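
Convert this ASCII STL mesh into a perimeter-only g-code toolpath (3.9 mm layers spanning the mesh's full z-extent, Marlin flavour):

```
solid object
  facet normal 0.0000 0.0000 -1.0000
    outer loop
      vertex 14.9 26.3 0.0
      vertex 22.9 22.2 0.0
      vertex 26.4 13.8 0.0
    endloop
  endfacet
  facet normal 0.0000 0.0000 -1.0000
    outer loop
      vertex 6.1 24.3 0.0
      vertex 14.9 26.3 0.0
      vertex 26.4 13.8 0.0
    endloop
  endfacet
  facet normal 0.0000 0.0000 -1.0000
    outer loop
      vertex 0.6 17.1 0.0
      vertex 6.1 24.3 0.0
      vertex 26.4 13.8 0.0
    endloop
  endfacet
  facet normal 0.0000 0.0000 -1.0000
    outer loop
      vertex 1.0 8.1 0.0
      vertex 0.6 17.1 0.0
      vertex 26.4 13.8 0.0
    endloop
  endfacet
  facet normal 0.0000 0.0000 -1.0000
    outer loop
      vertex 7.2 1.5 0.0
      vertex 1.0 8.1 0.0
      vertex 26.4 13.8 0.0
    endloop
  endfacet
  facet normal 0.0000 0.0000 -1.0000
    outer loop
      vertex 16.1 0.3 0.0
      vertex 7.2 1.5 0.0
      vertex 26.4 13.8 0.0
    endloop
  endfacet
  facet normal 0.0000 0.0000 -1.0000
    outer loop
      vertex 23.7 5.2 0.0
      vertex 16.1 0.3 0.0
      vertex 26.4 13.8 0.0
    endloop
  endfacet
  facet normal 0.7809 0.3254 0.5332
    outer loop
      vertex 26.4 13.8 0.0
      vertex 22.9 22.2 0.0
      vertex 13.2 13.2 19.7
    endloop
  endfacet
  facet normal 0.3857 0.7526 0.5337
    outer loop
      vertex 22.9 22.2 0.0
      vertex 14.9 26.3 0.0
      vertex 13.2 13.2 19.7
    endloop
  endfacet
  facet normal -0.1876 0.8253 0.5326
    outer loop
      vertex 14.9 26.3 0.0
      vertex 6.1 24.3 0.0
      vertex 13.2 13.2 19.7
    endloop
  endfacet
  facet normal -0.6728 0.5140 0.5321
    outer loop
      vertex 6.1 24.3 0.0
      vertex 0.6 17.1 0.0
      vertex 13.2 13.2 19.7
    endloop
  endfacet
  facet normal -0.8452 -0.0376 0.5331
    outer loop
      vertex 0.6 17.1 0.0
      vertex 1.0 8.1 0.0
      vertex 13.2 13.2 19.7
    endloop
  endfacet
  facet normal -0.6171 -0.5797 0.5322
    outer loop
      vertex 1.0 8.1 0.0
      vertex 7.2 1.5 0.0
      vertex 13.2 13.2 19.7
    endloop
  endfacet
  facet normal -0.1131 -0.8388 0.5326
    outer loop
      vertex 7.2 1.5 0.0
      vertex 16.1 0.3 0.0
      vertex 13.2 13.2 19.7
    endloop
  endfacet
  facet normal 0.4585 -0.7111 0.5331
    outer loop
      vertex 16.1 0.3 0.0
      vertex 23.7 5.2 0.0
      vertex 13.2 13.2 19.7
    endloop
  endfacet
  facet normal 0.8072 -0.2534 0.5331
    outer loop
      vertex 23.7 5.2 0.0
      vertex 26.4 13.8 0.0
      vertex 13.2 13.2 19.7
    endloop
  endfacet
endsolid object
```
; perimeter-only toolpath
G21 ; units = mm
G90 ; absolute positioning
G28 ; home
; layer 1
G0 Z3.9
G0 X23.8 Y13.7
G1 X21.0 Y20.4
G1 X14.6 Y23.7
G1 X7.5 Y22.1
G1 X3.1 Y16.3
G1 X3.4 Y9.1
G1 X8.4 Y3.8
G1 X15.5 Y2.9
G1 X21.6 Y6.8
G1 X23.8 Y13.7
; layer 2
G0 Z7.9
G0 X21.1 Y13.6
G1 X19.0 Y18.6
G1 X14.2 Y21.1
G1 X8.9 Y19.9
G1 X5.6 Y15.5
G1 X5.9 Y10.1
G1 X9.6 Y6.2
G1 X14.9 Y5.5
G1 X19.5 Y8.4
G1 X21.1 Y13.6
; layer 3
G0 Z11.8
G0 X18.5 Y13.4
G1 X17.1 Y16.8
G1 X13.9 Y18.4
G1 X10.4 Y17.6
G1 X8.2 Y14.8
G1 X8.3 Y11.2
G1 X10.8 Y8.5
G1 X14.4 Y8.0
G1 X17.4 Y10.0
G1 X18.5 Y13.4
; layer 4
G0 Z15.8
G0 X15.8 Y13.3
G1 X15.1 Y15.0
G1 X13.5 Y15.8
G1 X11.8 Y15.4
G1 X10.7 Y14.0
G1 X10.8 Y12.2
G1 X12.0 Y10.9
G1 X13.8 Y10.6
G1 X15.3 Y11.6
G1 X15.8 Y13.3
M2 ; end

The solid is a regular 9-sided pyramid, base circumscribed radius ≈ 13.2 mm, apex at z ≈ 19.7 mm. Slicing at Δz = 3.9 mm — 5 equal slices spanning the solid's height, so layer i sits at z = i·h/5 — gives 4 non-empty perimeters. Each is a 9-segment closed polygon; G0 lifts to the layer z and rapids to the start vertex, then G1 traces the edges. The cross-section shrinks linearly with z (the slice at the apex is degenerate and omitted).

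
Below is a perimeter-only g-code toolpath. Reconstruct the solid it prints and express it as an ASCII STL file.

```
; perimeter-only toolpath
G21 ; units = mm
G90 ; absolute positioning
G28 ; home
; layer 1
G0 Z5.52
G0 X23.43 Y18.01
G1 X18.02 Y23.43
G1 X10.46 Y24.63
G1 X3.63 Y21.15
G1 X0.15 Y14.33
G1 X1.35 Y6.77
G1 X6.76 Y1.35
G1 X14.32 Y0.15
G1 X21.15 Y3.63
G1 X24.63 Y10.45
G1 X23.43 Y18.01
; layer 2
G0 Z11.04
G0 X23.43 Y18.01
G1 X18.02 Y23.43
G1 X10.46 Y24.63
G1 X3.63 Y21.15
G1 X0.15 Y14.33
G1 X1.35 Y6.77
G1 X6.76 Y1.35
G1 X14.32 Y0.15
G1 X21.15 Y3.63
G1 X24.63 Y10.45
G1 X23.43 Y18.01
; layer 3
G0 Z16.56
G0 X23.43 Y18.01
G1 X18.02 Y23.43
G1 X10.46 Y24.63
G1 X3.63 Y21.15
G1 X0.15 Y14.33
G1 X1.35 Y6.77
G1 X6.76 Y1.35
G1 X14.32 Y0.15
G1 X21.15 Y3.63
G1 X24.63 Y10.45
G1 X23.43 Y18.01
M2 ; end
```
solid part
  facet normal 0.0000 0.0000 -1.0000
    outer loop
      vertex 10.46 24.63 0.00
      vertex 18.02 23.43 0.00
      vertex 23.43 18.01 0.00
    endloop
  endfacet
  facet normal 0.0000 0.0000 -1.0000
    outer loop
      vertex 3.63 21.15 0.00
      vertex 10.46 24.63 0.00
      vertex 23.43 18.01 0.00
    endloop
  endfacet
  facet normal 0.0000 0.0000 -1.0000
    outer loop
      vertex 0.15 14.33 0.00
      vertex 3.63 21.15 0.00
      vertex 23.43 18.01 0.00
    endloop
  endfacet
  facet normal 0.0000 0.0000 -1.0000
    outer loop
      vertex 1.35 6.77 0.00
      vertex 0.15 14.33 0.00
      vertex 23.43 18.01 0.00
    endloop
  endfacet
  facet normal 0.0000 0.0000 -1.0000
    outer loop
      vertex 6.76 1.35 0.00
      vertex 1.35 6.77 0.00
      vertex 23.43 18.01 0.00
    endloop
  endfacet
  facet normal 0.0000 0.0000 -1.0000
    outer loop
      vertex 14.32 0.15 0.00
      vertex 6.76 1.35 0.00
      vertex 23.43 18.01 0.00
    endloop
  endfacet
  facet normal 0.0000 0.0000 -1.0000
    outer loop
      vertex 21.15 3.63 0.00
      vertex 14.32 0.15 0.00
      vertex 23.43 18.01 0.00
    endloop
  endfacet
  facet normal 0.0000 0.0000 -1.0000
    outer loop
      vertex 24.63 10.45 0.00
      vertex 21.15 3.63 0.00
      vertex 23.43 18.01 0.00
    endloop
  endfacet
  facet normal 0.0000 0.0000 1.0000
    outer loop
      vertex 23.43 18.01 16.56
      vertex 18.02 23.43 16.56
      vertex 10.46 24.63 16.56
    endloop
  endfacet
  facet normal 0.0000 0.0000 1.0000
    outer loop
      vertex 23.43 18.01 16.56
      vertex 10.46 24.63 16.56
      vertex 3.63 21.15 16.56
    endloop
  endfacet
  facet normal 0.0000 0.0000 1.0000
    outer loop
      vertex 23.43 18.01 16.56
      vertex 3.63 21.15 16.56
      vertex 0.15 14.33 16.56
    endloop
  endfacet
  facet normal 0.0000 0.0000 1.0000
    outer loop
      vertex 23.43 18.01 16.56
      vertex 0.15 14.33 16.56
      vertex 1.35 6.77 16.56
    endloop
  endfacet
  facet normal 0.0000 0.0000 1.0000
    outer loop
      vertex 23.43 18.01 16.56
      vertex 1.35 6.77 16.56
      vertex 6.76 1.35 16.56
    endloop
  endfacet
  facet normal 0.0000 0.0000 1.0000
    outer loop
      vertex 23.43 18.01 16.56
      vertex 6.76 1.35 16.56
      vertex 14.32 0.15 16.56
    endloop
  endfacet
  facet normal 0.0000 0.0000 1.0000
    outer loop
      vertex 23.43 18.01 16.56
      vertex 14.32 0.15 16.56
      vertex 21.15 3.63 16.56
    endloop
  endfacet
  facet normal 0.0000 0.0000 1.0000
    outer loop
      vertex 23.43 18.01 16.56
      vertex 21.15 3.63 16.56
      vertex 24.63 10.45 16.56
    endloop
  endfacet
  facet normal 0.7078 0.7065 0.0000
    outer loop
      vertex 23.43 18.01 0.00
      vertex 18.02 23.43 0.00
      vertex 18.02 23.43 16.56
    endloop
  endfacet
  facet normal 0.7078 0.7065 0.0000
    outer loop
      vertex 23.43 18.01 0.00
      vertex 18.02 23.43 16.56
      vertex 23.43 18.01 16.56
    endloop
  endfacet
  facet normal 0.1568 0.9876 0.0000
    outer loop
      vertex 18.02 23.43 0.00
      vertex 10.46 24.63 0.00
      vertex 10.46 24.63 16.56
    endloop
  endfacet
  facet normal 0.1568 0.9876 0.0000
    outer loop
      vertex 18.02 23.43 0.00
      vertex 10.46 24.63 16.56
      vertex 18.02 23.43 16.56
    endloop
  endfacet
  facet normal -0.4540 0.8910 0.0000
    outer loop
      vertex 10.46 24.63 0.00
      vertex 3.63 21.15 0.00
      vertex 3.63 21.15 16.56
    endloop
  endfacet
  facet normal -0.4540 0.8910 0.0000
    outer loop
      vertex 10.46 24.63 0.00
      vertex 3.63 21.15 16.56
      vertex 10.46 24.63 16.56
    endloop
  endfacet
  facet normal -0.8907 0.4545 0.0000
    outer loop
      vertex 3.63 21.15 0.00
      vertex 0.15 14.33 0.00
      vertex 0.15 14.33 16.56
    endloop
  endfacet
  facet normal -0.8907 0.4545 0.0000
    outer loop
      vertex 3.63 21.15 0.00
      vertex 0.15 14.33 16.56
      vertex 3.63 21.15 16.56
    endloop
  endfacet
  facet normal -0.9876 -0.1568 0.0000
    outer loop
      vertex 0.15 14.33 0.00
      vertex 1.35 6.77 0.00
      vertex 1.35 6.77 16.56
    endloop
  endfacet
  facet normal -0.9876 -0.1568 0.0000
    outer loop
      vertex 0.15 14.33 0.00
      vertex 1.35 6.77 16.56
      vertex 0.15 14.33 16.56
    endloop
  endfacet
  facet normal -0.7078 -0.7065 0.0000
    outer loop
      vertex 1.35 6.77 0.00
      vertex 6.76 1.35 0.00
      vertex 6.76 1.35 16.56
    endloop
  endfacet
  facet normal -0.7078 -0.7065 0.0000
    outer loop
      vertex 1.35 6.77 0.00
      vertex 6.76 1.35 16.56
      vertex 1.35 6.77 16.56
    endloop
  endfacet
  facet normal -0.1568 -0.9876 0.0000
    outer loop
      vertex 6.76 1.35 0.00
      vertex 14.32 0.15 0.00
      vertex 14.32 0.15 16.56
    endloop
  endfacet
  facet normal -0.1568 -0.9876 0.0000
    outer loop
      vertex 6.76 1.35 0.00
      vertex 14.32 0.15 16.56
      vertex 6.76 1.35 16.56
    endloop
  endfacet
  facet normal 0.4540 -0.8910 0.0000
    outer loop
      vertex 14.32 0.15 0.00
      vertex 21.15 3.63 0.00
      vertex 21.15 3.63 16.56
    endloop
  endfacet
  facet normal 0.4540 -0.8910 0.0000
    outer loop
      vertex 14.32 0.15 0.00
      vertex 21.15 3.63 16.56
      vertex 14.32 0.15 16.56
    endloop
  endfacet
  facet normal 0.8907 -0.4545 0.0000
    outer loop
      vertex 21.15 3.63 0.00
      vertex 24.63 10.45 0.00
      vertex 24.63 10.45 16.56
    endloop
  endfacet
  facet normal 0.8907 -0.4545 0.0000
    outer loop
      vertex 21.15 3.63 0.00
      vertex 24.63 10.45 16.56
      vertex 21.15 3.63 16.56
    endloop
  endfacet
  facet normal 0.9876 0.1568 0.0000
    outer loop
      vertex 24.63 10.45 0.00
      vertex 23.43 18.01 0.00
      vertex 23.43 18.01 16.56
    endloop
  endfacet
  facet normal 0.9876 0.1568 0.0000
    outer loop
      vertex 24.63 10.45 0.00
      vertex 23.43 18.01 16.56
      vertex 24.63 10.45 16.56
    endloop
  endfacet
endsolid part

The G0 Z moves step by Δz≈5.52 mm. Every layer's G1 loop is the same polygon, so the solid is a straight extrusion of it from z=0 to z≈16.6. Closing with flat bottom and top caps and triangulating gives 36 facets — a regular 10-sided prism (a cylinder approximated with 10 flat sides), circumscribed radius ≈ 12.4 mm, height ≈ 16.6 mm.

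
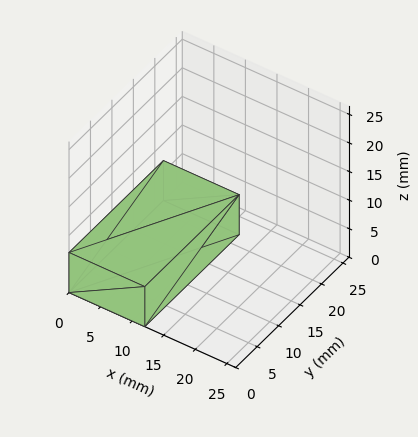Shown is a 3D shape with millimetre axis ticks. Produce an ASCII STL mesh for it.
Reading the render: the shape is a rectangular box, roughly 12 × 22 mm footprint and 7 mm tall (dimensions read to the nearest mm from the axis ticks). For the STL, each face is triangulated and given an outward normal.

solid part
  facet normal 0.0000 0.0000 -1.0000
    outer loop
      vertex 12.0 22.0 0.0
      vertex 12.0 0.0 0.0
      vertex 0.0 0.0 0.0
    endloop
  endfacet
  facet normal 0.0000 0.0000 -1.0000
    outer loop
      vertex 0.0 22.0 0.0
      vertex 12.0 22.0 0.0
      vertex 0.0 0.0 0.0
    endloop
  endfacet
  facet normal 0.0000 0.0000 1.0000
    outer loop
      vertex 0.0 0.0 7.0
      vertex 12.0 0.0 7.0
      vertex 12.0 22.0 7.0
    endloop
  endfacet
  facet normal 0.0000 0.0000 1.0000
    outer loop
      vertex 0.0 0.0 7.0
      vertex 12.0 22.0 7.0
      vertex 0.0 22.0 7.0
    endloop
  endfacet
  facet normal 0.0000 -1.0000 0.0000
    outer loop
      vertex 0.0 0.0 0.0
      vertex 12.0 0.0 0.0
      vertex 12.0 0.0 7.0
    endloop
  endfacet
  facet normal 0.0000 -1.0000 0.0000
    outer loop
      vertex 0.0 0.0 0.0
      vertex 12.0 0.0 7.0
      vertex 0.0 0.0 7.0
    endloop
  endfacet
  facet normal 0.0000 1.0000 0.0000
    outer loop
      vertex 12.0 22.0 7.0
      vertex 12.0 22.0 0.0
      vertex 0.0 22.0 0.0
    endloop
  endfacet
  facet normal 0.0000 1.0000 0.0000
    outer loop
      vertex 0.0 22.0 7.0
      vertex 12.0 22.0 7.0
      vertex 0.0 22.0 0.0
    endloop
  endfacet
  facet normal -1.0000 0.0000 0.0000
    outer loop
      vertex 0.0 22.0 7.0
      vertex 0.0 22.0 0.0
      vertex 0.0 0.0 0.0
    endloop
  endfacet
  facet normal -1.0000 0.0000 0.0000
    outer loop
      vertex 0.0 0.0 7.0
      vertex 0.0 22.0 7.0
      vertex 0.0 0.0 0.0
    endloop
  endfacet
  facet normal 1.0000 0.0000 0.0000
    outer loop
      vertex 12.0 0.0 0.0
      vertex 12.0 22.0 0.0
      vertex 12.0 22.0 7.0
    endloop
  endfacet
  facet normal 1.0000 0.0000 0.0000
    outer loop
      vertex 12.0 0.0 0.0
      vertex 12.0 22.0 7.0
      vertex 12.0 0.0 7.0
    endloop
  endfacet
endsolid part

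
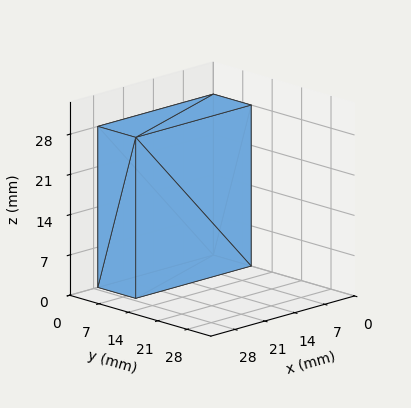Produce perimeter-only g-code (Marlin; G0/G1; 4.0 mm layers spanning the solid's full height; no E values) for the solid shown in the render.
Reading the render: the shape is a rectangular box, roughly 27 × 9 mm footprint and 28 mm tall (dimensions read to the nearest mm from the axis ticks). For the g-code, the solid's height is divided into equal slices at the stated Δz and each level perimeter traced with G1 moves after a G0 lift.

; perimeter-only toolpath
G21 ; units = mm
G90 ; absolute positioning
G28 ; home
; layer 1
G0 Z4.0
G0 X0.0 Y0.0
G1 X27.0 Y0.0
G1 X27.0 Y9.0
G1 X0.0 Y9.0
G1 X0.0 Y0.0
; layer 2
G0 Z8.0
G0 X0.0 Y0.0
G1 X27.0 Y0.0
G1 X27.0 Y9.0
G1 X0.0 Y9.0
G1 X0.0 Y0.0
; layer 3
G0 Z12.0
G0 X0.0 Y0.0
G1 X27.0 Y0.0
G1 X27.0 Y9.0
G1 X0.0 Y9.0
G1 X0.0 Y0.0
; layer 4
G0 Z16.0
G0 X0.0 Y0.0
G1 X27.0 Y0.0
G1 X27.0 Y9.0
G1 X0.0 Y9.0
G1 X0.0 Y0.0
; layer 5
G0 Z20.0
G0 X0.0 Y0.0
G1 X27.0 Y0.0
G1 X27.0 Y9.0
G1 X0.0 Y9.0
G1 X0.0 Y0.0
; layer 6
G0 Z24.0
G0 X0.0 Y0.0
G1 X27.0 Y0.0
G1 X27.0 Y9.0
G1 X0.0 Y9.0
G1 X0.0 Y0.0
; layer 7
G0 Z28.0
G0 X0.0 Y0.0
G1 X27.0 Y0.0
G1 X27.0 Y9.0
G1 X0.0 Y9.0
G1 X0.0 Y0.0
M2 ; end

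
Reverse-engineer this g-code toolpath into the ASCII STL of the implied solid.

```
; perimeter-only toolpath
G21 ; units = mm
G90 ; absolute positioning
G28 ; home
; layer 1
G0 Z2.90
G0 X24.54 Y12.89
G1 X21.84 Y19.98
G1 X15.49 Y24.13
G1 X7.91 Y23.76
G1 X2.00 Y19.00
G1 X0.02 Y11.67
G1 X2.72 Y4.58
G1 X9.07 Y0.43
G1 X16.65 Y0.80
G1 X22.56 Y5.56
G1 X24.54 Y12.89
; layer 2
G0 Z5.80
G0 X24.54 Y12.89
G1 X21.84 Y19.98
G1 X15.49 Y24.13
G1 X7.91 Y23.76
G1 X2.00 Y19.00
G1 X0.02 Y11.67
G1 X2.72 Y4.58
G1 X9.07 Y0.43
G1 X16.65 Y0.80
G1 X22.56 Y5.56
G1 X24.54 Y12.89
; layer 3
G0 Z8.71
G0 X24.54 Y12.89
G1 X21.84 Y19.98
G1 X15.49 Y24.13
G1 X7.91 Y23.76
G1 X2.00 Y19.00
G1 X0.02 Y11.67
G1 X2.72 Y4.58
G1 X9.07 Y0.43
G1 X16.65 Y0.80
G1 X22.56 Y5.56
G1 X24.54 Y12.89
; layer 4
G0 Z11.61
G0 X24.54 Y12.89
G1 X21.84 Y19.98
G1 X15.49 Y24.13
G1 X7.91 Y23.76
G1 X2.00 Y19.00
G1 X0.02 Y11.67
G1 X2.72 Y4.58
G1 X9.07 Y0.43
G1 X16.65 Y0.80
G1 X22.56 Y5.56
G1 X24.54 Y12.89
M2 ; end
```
solid part
  facet normal 0.0000 0.0000 -1.0000
    outer loop
      vertex 15.49 24.13 0.00
      vertex 21.84 19.98 0.00
      vertex 24.54 12.89 0.00
    endloop
  endfacet
  facet normal 0.0000 0.0000 -1.0000
    outer loop
      vertex 7.91 23.76 0.00
      vertex 15.49 24.13 0.00
      vertex 24.54 12.89 0.00
    endloop
  endfacet
  facet normal 0.0000 0.0000 -1.0000
    outer loop
      vertex 2.00 19.00 0.00
      vertex 7.91 23.76 0.00
      vertex 24.54 12.89 0.00
    endloop
  endfacet
  facet normal 0.0000 0.0000 -1.0000
    outer loop
      vertex 0.02 11.67 0.00
      vertex 2.00 19.00 0.00
      vertex 24.54 12.89 0.00
    endloop
  endfacet
  facet normal 0.0000 0.0000 -1.0000
    outer loop
      vertex 2.72 4.58 0.00
      vertex 0.02 11.67 0.00
      vertex 24.54 12.89 0.00
    endloop
  endfacet
  facet normal 0.0000 0.0000 -1.0000
    outer loop
      vertex 9.07 0.43 0.00
      vertex 2.72 4.58 0.00
      vertex 24.54 12.89 0.00
    endloop
  endfacet
  facet normal 0.0000 0.0000 -1.0000
    outer loop
      vertex 16.65 0.80 0.00
      vertex 9.07 0.43 0.00
      vertex 24.54 12.89 0.00
    endloop
  endfacet
  facet normal 0.0000 0.0000 -1.0000
    outer loop
      vertex 22.56 5.56 0.00
      vertex 16.65 0.80 0.00
      vertex 24.54 12.89 0.00
    endloop
  endfacet
  facet normal 0.0000 0.0000 1.0000
    outer loop
      vertex 24.54 12.89 11.61
      vertex 21.84 19.98 11.61
      vertex 15.49 24.13 11.61
    endloop
  endfacet
  facet normal 0.0000 0.0000 1.0000
    outer loop
      vertex 24.54 12.89 11.61
      vertex 15.49 24.13 11.61
      vertex 7.91 23.76 11.61
    endloop
  endfacet
  facet normal 0.0000 0.0000 1.0000
    outer loop
      vertex 24.54 12.89 11.61
      vertex 7.91 23.76 11.61
      vertex 2.00 19.00 11.61
    endloop
  endfacet
  facet normal 0.0000 0.0000 1.0000
    outer loop
      vertex 24.54 12.89 11.61
      vertex 2.00 19.00 11.61
      vertex 0.02 11.67 11.61
    endloop
  endfacet
  facet normal 0.0000 0.0000 1.0000
    outer loop
      vertex 24.54 12.89 11.61
      vertex 0.02 11.67 11.61
      vertex 2.72 4.58 11.61
    endloop
  endfacet
  facet normal 0.0000 0.0000 1.0000
    outer loop
      vertex 24.54 12.89 11.61
      vertex 2.72 4.58 11.61
      vertex 9.07 0.43 11.61
    endloop
  endfacet
  facet normal 0.0000 0.0000 1.0000
    outer loop
      vertex 24.54 12.89 11.61
      vertex 9.07 0.43 11.61
      vertex 16.65 0.80 11.61
    endloop
  endfacet
  facet normal 0.0000 0.0000 1.0000
    outer loop
      vertex 24.54 12.89 11.61
      vertex 16.65 0.80 11.61
      vertex 22.56 5.56 11.61
    endloop
  endfacet
  facet normal 0.9345 0.3559 0.0000
    outer loop
      vertex 24.54 12.89 0.00
      vertex 21.84 19.98 0.00
      vertex 21.84 19.98 11.61
    endloop
  endfacet
  facet normal 0.9345 0.3559 0.0000
    outer loop
      vertex 24.54 12.89 0.00
      vertex 21.84 19.98 11.61
      vertex 24.54 12.89 11.61
    endloop
  endfacet
  facet normal 0.5471 0.8371 0.0000
    outer loop
      vertex 21.84 19.98 0.00
      vertex 15.49 24.13 0.00
      vertex 15.49 24.13 11.61
    endloop
  endfacet
  facet normal 0.5471 0.8371 0.0000
    outer loop
      vertex 21.84 19.98 0.00
      vertex 15.49 24.13 11.61
      vertex 21.84 19.98 11.61
    endloop
  endfacet
  facet normal -0.0488 0.9988 0.0000
    outer loop
      vertex 15.49 24.13 0.00
      vertex 7.91 23.76 0.00
      vertex 7.91 23.76 11.61
    endloop
  endfacet
  facet normal -0.0488 0.9988 0.0000
    outer loop
      vertex 15.49 24.13 0.00
      vertex 7.91 23.76 11.61
      vertex 15.49 24.13 11.61
    endloop
  endfacet
  facet normal -0.6273 0.7788 0.0000
    outer loop
      vertex 7.91 23.76 0.00
      vertex 2.00 19.00 0.00
      vertex 2.00 19.00 11.61
    endloop
  endfacet
  facet normal -0.6273 0.7788 0.0000
    outer loop
      vertex 7.91 23.76 0.00
      vertex 2.00 19.00 11.61
      vertex 7.91 23.76 11.61
    endloop
  endfacet
  facet normal -0.9654 0.2608 0.0000
    outer loop
      vertex 2.00 19.00 0.00
      vertex 0.02 11.67 0.00
      vertex 0.02 11.67 11.61
    endloop
  endfacet
  facet normal -0.9654 0.2608 0.0000
    outer loop
      vertex 2.00 19.00 0.00
      vertex 0.02 11.67 11.61
      vertex 2.00 19.00 11.61
    endloop
  endfacet
  facet normal -0.9345 -0.3559 0.0000
    outer loop
      vertex 0.02 11.67 0.00
      vertex 2.72 4.58 0.00
      vertex 2.72 4.58 11.61
    endloop
  endfacet
  facet normal -0.9345 -0.3559 0.0000
    outer loop
      vertex 0.02 11.67 0.00
      vertex 2.72 4.58 11.61
      vertex 0.02 11.67 11.61
    endloop
  endfacet
  facet normal -0.5471 -0.8371 0.0000
    outer loop
      vertex 2.72 4.58 0.00
      vertex 9.07 0.43 0.00
      vertex 9.07 0.43 11.61
    endloop
  endfacet
  facet normal -0.5471 -0.8371 0.0000
    outer loop
      vertex 2.72 4.58 0.00
      vertex 9.07 0.43 11.61
      vertex 2.72 4.58 11.61
    endloop
  endfacet
  facet normal 0.0488 -0.9988 0.0000
    outer loop
      vertex 9.07 0.43 0.00
      vertex 16.65 0.80 0.00
      vertex 16.65 0.80 11.61
    endloop
  endfacet
  facet normal 0.0488 -0.9988 0.0000
    outer loop
      vertex 9.07 0.43 0.00
      vertex 16.65 0.80 11.61
      vertex 9.07 0.43 11.61
    endloop
  endfacet
  facet normal 0.6273 -0.7788 0.0000
    outer loop
      vertex 16.65 0.80 0.00
      vertex 22.56 5.56 0.00
      vertex 22.56 5.56 11.61
    endloop
  endfacet
  facet normal 0.6273 -0.7788 0.0000
    outer loop
      vertex 16.65 0.80 0.00
      vertex 22.56 5.56 11.61
      vertex 16.65 0.80 11.61
    endloop
  endfacet
  facet normal 0.9654 -0.2608 0.0000
    outer loop
      vertex 22.56 5.56 0.00
      vertex 24.54 12.89 0.00
      vertex 24.54 12.89 11.61
    endloop
  endfacet
  facet normal 0.9654 -0.2608 0.0000
    outer loop
      vertex 22.56 5.56 0.00
      vertex 24.54 12.89 11.61
      vertex 22.56 5.56 11.61
    endloop
  endfacet
endsolid part

The G0 Z moves step by Δz≈2.90 mm. Every layer's G1 loop is the same polygon, so the solid is a straight extrusion of it from z=0 to z≈11.6. Closing with flat bottom and top caps and triangulating gives 36 facets — a regular 10-sided prism (a cylinder approximated with 10 flat sides), circumscribed radius ≈ 12.3 mm, height ≈ 11.6 mm.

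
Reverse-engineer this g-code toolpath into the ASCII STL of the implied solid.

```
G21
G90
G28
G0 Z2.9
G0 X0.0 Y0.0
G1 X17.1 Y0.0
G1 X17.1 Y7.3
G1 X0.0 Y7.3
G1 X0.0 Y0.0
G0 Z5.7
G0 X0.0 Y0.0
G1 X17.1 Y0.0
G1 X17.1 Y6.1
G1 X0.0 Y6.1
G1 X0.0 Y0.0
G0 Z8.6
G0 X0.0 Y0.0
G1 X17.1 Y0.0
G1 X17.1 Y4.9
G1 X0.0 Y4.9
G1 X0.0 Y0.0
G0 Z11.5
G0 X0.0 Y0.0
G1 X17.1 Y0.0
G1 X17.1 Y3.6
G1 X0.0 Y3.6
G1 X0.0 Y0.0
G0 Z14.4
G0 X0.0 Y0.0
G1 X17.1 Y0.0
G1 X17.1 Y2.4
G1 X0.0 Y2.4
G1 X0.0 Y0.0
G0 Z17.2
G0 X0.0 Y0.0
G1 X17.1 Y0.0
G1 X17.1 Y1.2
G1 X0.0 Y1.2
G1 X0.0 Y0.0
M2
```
solid part
  facet normal 0.0000 0.0000 -1.0000
    outer loop
      vertex 17.1 8.5 0.0
      vertex 17.1 0.0 0.0
      vertex 0.0 0.0 0.0
    endloop
  endfacet
  facet normal 0.0000 0.0000 -1.0000
    outer loop
      vertex 0.0 8.5 0.0
      vertex 17.1 8.5 0.0
      vertex 0.0 0.0 0.0
    endloop
  endfacet
  facet normal 0.0000 -1.0000 0.0000
    outer loop
      vertex 0.0 0.0 0.0
      vertex 17.1 0.0 0.0
      vertex 17.1 0.0 20.1
    endloop
  endfacet
  facet normal 0.0000 -1.0000 0.0000
    outer loop
      vertex 0.0 0.0 0.0
      vertex 17.1 0.0 20.1
      vertex 0.0 0.0 20.1
    endloop
  endfacet
  facet normal 0.0000 0.9210 0.3895
    outer loop
      vertex 0.0 0.0 20.1
      vertex 17.1 0.0 20.1
      vertex 17.1 8.5 0.0
    endloop
  endfacet
  facet normal 0.0000 0.9210 0.3895
    outer loop
      vertex 0.0 0.0 20.1
      vertex 17.1 8.5 0.0
      vertex 0.0 8.5 0.0
    endloop
  endfacet
  facet normal -1.0000 0.0000 0.0000
    outer loop
      vertex 0.0 0.0 20.1
      vertex 0.0 8.5 0.0
      vertex 0.0 0.0 0.0
    endloop
  endfacet
  facet normal 1.0000 0.0000 0.0000
    outer loop
      vertex 17.1 0.0 0.0
      vertex 17.1 8.5 0.0
      vertex 17.1 0.0 20.1
    endloop
  endfacet
endsolid part

The G0 Z moves step by Δz≈2.9 mm. The G1 loops shrink linearly with z, so the solid tapers from its base footprint up to z≈20.1. Closing with a flat bottom cap and the tapered top and triangulating gives 8 facets — a wedge (ramp): 17.1 × 8.5 mm base, rising to 20.1 mm along the y=0 edge and sloping linearly to z=0 at y=8.5.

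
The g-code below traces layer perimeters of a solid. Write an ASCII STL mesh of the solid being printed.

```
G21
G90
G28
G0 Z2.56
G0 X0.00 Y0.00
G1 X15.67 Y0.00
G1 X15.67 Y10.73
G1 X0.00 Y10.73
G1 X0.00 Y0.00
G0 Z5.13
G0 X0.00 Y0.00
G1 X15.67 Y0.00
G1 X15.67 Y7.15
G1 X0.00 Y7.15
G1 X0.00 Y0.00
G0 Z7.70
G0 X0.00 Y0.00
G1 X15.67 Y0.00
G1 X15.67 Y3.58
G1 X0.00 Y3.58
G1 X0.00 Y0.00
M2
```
solid part
  facet normal 0.0000 0.0000 -1.0000
    outer loop
      vertex 15.67 14.30 0.00
      vertex 15.67 0.00 0.00
      vertex 0.00 0.00 0.00
    endloop
  endfacet
  facet normal 0.0000 0.0000 -1.0000
    outer loop
      vertex 0.00 14.30 0.00
      vertex 15.67 14.30 0.00
      vertex 0.00 0.00 0.00
    endloop
  endfacet
  facet normal 0.0000 -1.0000 0.0000
    outer loop
      vertex 0.00 0.00 0.00
      vertex 15.67 0.00 0.00
      vertex 15.67 0.00 10.26
    endloop
  endfacet
  facet normal 0.0000 -1.0000 0.0000
    outer loop
      vertex 0.00 0.00 0.00
      vertex 15.67 0.00 10.26
      vertex 0.00 0.00 10.26
    endloop
  endfacet
  facet normal 0.0000 0.5830 0.8125
    outer loop
      vertex 0.00 0.00 10.26
      vertex 15.67 0.00 10.26
      vertex 15.67 14.30 0.00
    endloop
  endfacet
  facet normal 0.0000 0.5830 0.8125
    outer loop
      vertex 0.00 0.00 10.26
      vertex 15.67 14.30 0.00
      vertex 0.00 14.30 0.00
    endloop
  endfacet
  facet normal -1.0000 0.0000 0.0000
    outer loop
      vertex 0.00 0.00 10.26
      vertex 0.00 14.30 0.00
      vertex 0.00 0.00 0.00
    endloop
  endfacet
  facet normal 1.0000 0.0000 0.0000
    outer loop
      vertex 15.67 0.00 0.00
      vertex 15.67 14.30 0.00
      vertex 15.67 0.00 10.26
    endloop
  endfacet
endsolid part

The G0 Z moves step by Δz≈2.56 mm. The G1 loops shrink linearly with z, so the solid tapers from its base footprint up to z≈10.3. Closing with a flat bottom cap and the tapered top and triangulating gives 8 facets — a wedge (ramp): 15.7 × 14.3 mm base, rising to 10.3 mm along the y=0 edge and sloping linearly to z=0 at y=14.3.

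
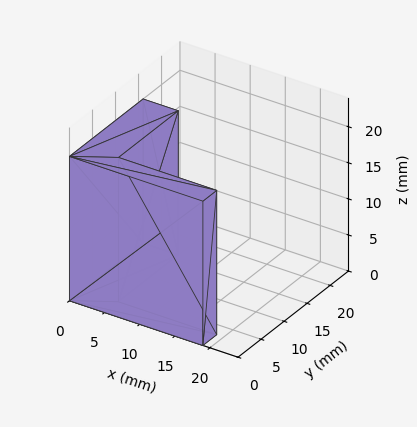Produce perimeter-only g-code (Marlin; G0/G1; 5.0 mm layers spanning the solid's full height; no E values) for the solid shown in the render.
Reading the render: the shape is an L-shaped prism: outer 19 × 16 mm, arm thicknesses ≈ 3 mm (horizontal) and 5 mm (vertical), extruded 20 mm in z (dimensions read to the nearest mm from the axis ticks). For the g-code, the solid's height is divided into equal slices at the stated Δz and each level perimeter traced with G1 moves after a G0 lift.

; perimeter-only toolpath
G21 ; units = mm
G90 ; absolute positioning
G28 ; home
; layer 1
G0 Z5.0
G0 X0.0 Y0.0
G1 X19.0 Y0.0
G1 X19.0 Y3.0
G1 X5.0 Y3.0
G1 X5.0 Y16.0
G1 X0.0 Y16.0
G1 X0.0 Y0.0
; layer 2
G0 Z10.0
G0 X0.0 Y0.0
G1 X19.0 Y0.0
G1 X19.0 Y3.0
G1 X5.0 Y3.0
G1 X5.0 Y16.0
G1 X0.0 Y16.0
G1 X0.0 Y0.0
; layer 3
G0 Z15.0
G0 X0.0 Y0.0
G1 X19.0 Y0.0
G1 X19.0 Y3.0
G1 X5.0 Y3.0
G1 X5.0 Y16.0
G1 X0.0 Y16.0
G1 X0.0 Y0.0
; layer 4
G0 Z20.0
G0 X0.0 Y0.0
G1 X19.0 Y0.0
G1 X19.0 Y3.0
G1 X5.0 Y3.0
G1 X5.0 Y16.0
G1 X0.0 Y16.0
G1 X0.0 Y0.0
M2 ; end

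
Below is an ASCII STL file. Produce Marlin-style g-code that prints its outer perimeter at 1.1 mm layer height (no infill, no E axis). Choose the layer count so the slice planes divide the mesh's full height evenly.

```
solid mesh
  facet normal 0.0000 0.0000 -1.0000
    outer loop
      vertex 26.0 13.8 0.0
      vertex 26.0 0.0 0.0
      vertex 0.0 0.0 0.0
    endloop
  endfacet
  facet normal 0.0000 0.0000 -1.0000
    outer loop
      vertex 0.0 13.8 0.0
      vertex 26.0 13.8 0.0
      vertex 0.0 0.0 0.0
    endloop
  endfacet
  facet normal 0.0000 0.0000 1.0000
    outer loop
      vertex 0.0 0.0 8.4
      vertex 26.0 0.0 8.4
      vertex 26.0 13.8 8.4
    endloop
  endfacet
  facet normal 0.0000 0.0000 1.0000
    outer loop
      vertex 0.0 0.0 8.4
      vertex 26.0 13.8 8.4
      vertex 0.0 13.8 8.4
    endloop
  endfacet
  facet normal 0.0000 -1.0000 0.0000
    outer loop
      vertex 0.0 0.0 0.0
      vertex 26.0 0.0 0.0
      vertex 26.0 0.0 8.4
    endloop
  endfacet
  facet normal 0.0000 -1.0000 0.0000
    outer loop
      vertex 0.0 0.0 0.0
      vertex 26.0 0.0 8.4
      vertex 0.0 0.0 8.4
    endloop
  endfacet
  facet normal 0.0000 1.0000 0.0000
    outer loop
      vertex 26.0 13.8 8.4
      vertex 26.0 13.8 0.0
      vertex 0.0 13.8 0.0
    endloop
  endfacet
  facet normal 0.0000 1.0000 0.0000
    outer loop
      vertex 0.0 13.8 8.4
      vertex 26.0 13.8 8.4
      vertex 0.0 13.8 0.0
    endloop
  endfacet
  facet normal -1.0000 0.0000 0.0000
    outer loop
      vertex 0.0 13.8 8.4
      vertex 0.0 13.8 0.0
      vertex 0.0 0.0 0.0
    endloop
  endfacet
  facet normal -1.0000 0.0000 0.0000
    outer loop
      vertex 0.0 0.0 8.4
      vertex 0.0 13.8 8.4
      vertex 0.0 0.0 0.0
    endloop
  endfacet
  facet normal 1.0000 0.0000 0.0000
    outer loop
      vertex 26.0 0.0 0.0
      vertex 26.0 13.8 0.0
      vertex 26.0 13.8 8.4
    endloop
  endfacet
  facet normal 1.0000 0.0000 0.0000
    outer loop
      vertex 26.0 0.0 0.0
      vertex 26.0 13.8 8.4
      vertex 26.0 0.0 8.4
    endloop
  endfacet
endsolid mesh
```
; perimeter-only toolpath
G21 ; units = mm
G90 ; absolute positioning
G28 ; home
; layer 1
G0 Z1.1
G0 X0.0 Y0.0
G1 X26.0 Y0.0
G1 X26.0 Y13.8
G1 X0.0 Y13.8
G1 X0.0 Y0.0
; layer 2
G0 Z2.1
G0 X0.0 Y0.0
G1 X26.0 Y0.0
G1 X26.0 Y13.8
G1 X0.0 Y13.8
G1 X0.0 Y0.0
; layer 3
G0 Z3.2
G0 X0.0 Y0.0
G1 X26.0 Y0.0
G1 X26.0 Y13.8
G1 X0.0 Y13.8
G1 X0.0 Y0.0
; layer 4
G0 Z4.2
G0 X0.0 Y0.0
G1 X26.0 Y0.0
G1 X26.0 Y13.8
G1 X0.0 Y13.8
G1 X0.0 Y0.0
; layer 5
G0 Z5.2
G0 X0.0 Y0.0
G1 X26.0 Y0.0
G1 X26.0 Y13.8
G1 X0.0 Y13.8
G1 X0.0 Y0.0
; layer 6
G0 Z6.3
G0 X0.0 Y0.0
G1 X26.0 Y0.0
G1 X26.0 Y13.8
G1 X0.0 Y13.8
G1 X0.0 Y0.0
; layer 7
G0 Z7.4
G0 X0.0 Y0.0
G1 X26.0 Y0.0
G1 X26.0 Y13.8
G1 X0.0 Y13.8
G1 X0.0 Y0.0
; layer 8
G0 Z8.4
G0 X0.0 Y0.0
G1 X26.0 Y0.0
G1 X26.0 Y13.8
G1 X0.0 Y13.8
G1 X0.0 Y0.0
M2 ; end

The solid is a rectangular box, roughly 26 × 13.8 mm footprint and 8.4 mm tall. Slicing at Δz = 1.1 mm — 8 equal slices spanning the solid's height, so layer i sits at z = i·h/8 — gives 8 non-empty perimeters. Each is a 4-segment closed polygon; G0 lifts to the layer z and rapids to the start vertex, then G1 traces the edges.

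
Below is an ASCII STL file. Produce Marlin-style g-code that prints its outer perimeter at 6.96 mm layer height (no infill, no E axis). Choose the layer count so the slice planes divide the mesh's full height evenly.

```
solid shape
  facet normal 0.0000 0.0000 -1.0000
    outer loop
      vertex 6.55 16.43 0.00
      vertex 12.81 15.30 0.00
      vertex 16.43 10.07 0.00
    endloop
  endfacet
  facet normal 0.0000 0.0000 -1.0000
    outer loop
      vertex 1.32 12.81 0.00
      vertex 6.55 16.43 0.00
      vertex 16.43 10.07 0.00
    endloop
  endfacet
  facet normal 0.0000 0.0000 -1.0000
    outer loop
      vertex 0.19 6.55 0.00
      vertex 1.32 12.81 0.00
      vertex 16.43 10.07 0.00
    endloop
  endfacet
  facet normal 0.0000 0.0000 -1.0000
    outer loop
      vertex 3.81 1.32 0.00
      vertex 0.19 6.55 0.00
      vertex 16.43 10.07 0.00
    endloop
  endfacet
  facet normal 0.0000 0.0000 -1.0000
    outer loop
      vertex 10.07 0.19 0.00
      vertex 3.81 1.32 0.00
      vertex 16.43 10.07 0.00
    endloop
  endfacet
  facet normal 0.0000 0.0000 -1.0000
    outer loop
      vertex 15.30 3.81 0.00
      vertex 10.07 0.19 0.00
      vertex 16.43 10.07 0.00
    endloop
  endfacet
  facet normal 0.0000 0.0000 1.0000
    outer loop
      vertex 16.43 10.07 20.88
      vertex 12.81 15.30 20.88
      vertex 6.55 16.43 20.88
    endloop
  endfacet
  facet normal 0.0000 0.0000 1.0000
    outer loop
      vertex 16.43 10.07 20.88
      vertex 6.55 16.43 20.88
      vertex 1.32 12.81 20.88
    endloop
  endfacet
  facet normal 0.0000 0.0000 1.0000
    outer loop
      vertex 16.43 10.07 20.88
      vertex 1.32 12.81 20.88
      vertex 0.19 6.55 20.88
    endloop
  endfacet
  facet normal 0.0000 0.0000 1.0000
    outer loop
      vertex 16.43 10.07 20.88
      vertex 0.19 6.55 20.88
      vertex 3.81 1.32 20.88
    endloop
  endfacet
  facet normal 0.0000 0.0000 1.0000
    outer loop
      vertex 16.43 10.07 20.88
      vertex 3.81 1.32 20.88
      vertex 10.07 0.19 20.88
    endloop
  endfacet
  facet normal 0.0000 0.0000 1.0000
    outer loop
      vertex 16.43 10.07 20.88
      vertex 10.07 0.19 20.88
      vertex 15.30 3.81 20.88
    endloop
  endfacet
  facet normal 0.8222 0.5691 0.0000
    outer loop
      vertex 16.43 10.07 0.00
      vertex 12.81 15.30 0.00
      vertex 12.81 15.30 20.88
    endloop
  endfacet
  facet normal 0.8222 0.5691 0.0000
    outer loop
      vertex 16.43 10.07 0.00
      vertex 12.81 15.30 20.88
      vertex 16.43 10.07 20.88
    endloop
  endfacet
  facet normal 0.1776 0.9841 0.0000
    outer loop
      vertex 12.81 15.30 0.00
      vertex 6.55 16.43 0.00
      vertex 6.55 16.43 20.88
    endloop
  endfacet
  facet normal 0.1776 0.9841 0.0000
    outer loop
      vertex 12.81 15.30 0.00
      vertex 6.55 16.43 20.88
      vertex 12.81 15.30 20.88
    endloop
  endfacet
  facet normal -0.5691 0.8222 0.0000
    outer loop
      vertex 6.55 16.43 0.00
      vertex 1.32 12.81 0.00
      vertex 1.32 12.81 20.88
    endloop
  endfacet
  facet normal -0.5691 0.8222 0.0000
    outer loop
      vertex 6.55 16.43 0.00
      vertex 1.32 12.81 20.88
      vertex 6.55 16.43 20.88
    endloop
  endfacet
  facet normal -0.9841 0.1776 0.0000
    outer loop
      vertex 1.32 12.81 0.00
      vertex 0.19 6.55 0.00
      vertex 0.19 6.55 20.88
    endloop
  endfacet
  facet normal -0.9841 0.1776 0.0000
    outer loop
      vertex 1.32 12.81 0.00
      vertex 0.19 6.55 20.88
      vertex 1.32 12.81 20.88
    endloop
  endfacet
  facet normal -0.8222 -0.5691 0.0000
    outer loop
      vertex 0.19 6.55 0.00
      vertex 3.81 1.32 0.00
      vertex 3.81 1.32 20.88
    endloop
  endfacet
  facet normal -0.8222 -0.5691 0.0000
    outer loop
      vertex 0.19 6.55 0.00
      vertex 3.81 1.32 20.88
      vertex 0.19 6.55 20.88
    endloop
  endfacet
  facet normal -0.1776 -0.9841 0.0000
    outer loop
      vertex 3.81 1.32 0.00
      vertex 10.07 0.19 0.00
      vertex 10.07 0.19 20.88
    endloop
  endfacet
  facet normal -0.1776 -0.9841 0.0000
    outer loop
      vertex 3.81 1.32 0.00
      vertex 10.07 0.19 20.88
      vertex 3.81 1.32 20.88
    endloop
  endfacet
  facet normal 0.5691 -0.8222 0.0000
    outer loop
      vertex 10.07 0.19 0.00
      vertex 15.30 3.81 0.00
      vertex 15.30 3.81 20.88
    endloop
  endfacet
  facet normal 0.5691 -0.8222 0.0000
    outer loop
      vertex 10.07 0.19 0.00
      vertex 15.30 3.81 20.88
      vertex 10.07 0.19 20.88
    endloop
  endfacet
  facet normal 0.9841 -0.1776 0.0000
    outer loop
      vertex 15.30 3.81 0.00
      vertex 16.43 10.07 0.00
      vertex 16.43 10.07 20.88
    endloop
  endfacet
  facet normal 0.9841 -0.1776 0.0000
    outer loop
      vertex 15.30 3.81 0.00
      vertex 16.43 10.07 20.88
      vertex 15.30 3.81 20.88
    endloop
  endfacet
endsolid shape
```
; perimeter-only toolpath
G21 ; units = mm
G90 ; absolute positioning
G28 ; home
; layer 1
G0 Z6.96
G0 X16.43 Y10.07
G1 X12.81 Y15.30
G1 X6.55 Y16.43
G1 X1.32 Y12.81
G1 X0.19 Y6.55
G1 X3.81 Y1.32
G1 X10.07 Y0.19
G1 X15.30 Y3.81
G1 X16.43 Y10.07
; layer 2
G0 Z13.92
G0 X16.43 Y10.07
G1 X12.81 Y15.30
G1 X6.55 Y16.43
G1 X1.32 Y12.81
G1 X0.19 Y6.55
G1 X3.81 Y1.32
G1 X10.07 Y0.19
G1 X15.30 Y3.81
G1 X16.43 Y10.07
; layer 3
G0 Z20.88
G0 X16.43 Y10.07
G1 X12.81 Y15.30
G1 X6.55 Y16.43
G1 X1.32 Y12.81
G1 X0.19 Y6.55
G1 X3.81 Y1.32
G1 X10.07 Y0.19
G1 X15.30 Y3.81
G1 X16.43 Y10.07
M2 ; end

The solid is a regular 8-sided prism (a cylinder approximated with 8 flat sides), circumscribed radius ≈ 8.31 mm, height ≈ 20.9 mm. Slicing at Δz = 6.96 mm — 3 equal slices spanning the solid's height, so layer i sits at z = i·h/3 — gives 3 non-empty perimeters. Each is a 8-segment closed polygon; G0 lifts to the layer z and rapids to the start vertex, then G1 traces the edges.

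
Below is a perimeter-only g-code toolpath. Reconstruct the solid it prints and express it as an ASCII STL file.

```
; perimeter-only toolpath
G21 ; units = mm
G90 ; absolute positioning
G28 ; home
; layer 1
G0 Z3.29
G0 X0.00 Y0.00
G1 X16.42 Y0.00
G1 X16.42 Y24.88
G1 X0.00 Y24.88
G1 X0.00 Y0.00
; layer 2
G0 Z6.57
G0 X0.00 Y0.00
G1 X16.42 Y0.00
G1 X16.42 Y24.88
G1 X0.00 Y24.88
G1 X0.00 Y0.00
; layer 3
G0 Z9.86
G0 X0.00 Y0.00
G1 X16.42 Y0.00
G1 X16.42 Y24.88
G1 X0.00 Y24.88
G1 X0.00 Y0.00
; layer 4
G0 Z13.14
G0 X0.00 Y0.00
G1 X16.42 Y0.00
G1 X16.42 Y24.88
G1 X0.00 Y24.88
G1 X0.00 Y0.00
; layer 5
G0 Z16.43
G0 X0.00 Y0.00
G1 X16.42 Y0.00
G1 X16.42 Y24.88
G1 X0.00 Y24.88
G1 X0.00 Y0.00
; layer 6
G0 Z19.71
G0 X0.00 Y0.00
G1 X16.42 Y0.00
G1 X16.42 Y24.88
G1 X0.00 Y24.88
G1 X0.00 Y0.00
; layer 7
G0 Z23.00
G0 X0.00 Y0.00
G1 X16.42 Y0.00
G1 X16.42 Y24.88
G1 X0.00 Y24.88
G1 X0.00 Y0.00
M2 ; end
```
solid part
  facet normal 0.0000 0.0000 -1.0000
    outer loop
      vertex 16.42 24.88 0.00
      vertex 16.42 0.00 0.00
      vertex 0.00 0.00 0.00
    endloop
  endfacet
  facet normal 0.0000 0.0000 -1.0000
    outer loop
      vertex 0.00 24.88 0.00
      vertex 16.42 24.88 0.00
      vertex 0.00 0.00 0.00
    endloop
  endfacet
  facet normal 0.0000 0.0000 1.0000
    outer loop
      vertex 0.00 0.00 23.00
      vertex 16.42 0.00 23.00
      vertex 16.42 24.88 23.00
    endloop
  endfacet
  facet normal 0.0000 0.0000 1.0000
    outer loop
      vertex 0.00 0.00 23.00
      vertex 16.42 24.88 23.00
      vertex 0.00 24.88 23.00
    endloop
  endfacet
  facet normal 0.0000 -1.0000 0.0000
    outer loop
      vertex 0.00 0.00 0.00
      vertex 16.42 0.00 0.00
      vertex 16.42 0.00 23.00
    endloop
  endfacet
  facet normal 0.0000 -1.0000 0.0000
    outer loop
      vertex 0.00 0.00 0.00
      vertex 16.42 0.00 23.00
      vertex 0.00 0.00 23.00
    endloop
  endfacet
  facet normal 0.0000 1.0000 0.0000
    outer loop
      vertex 16.42 24.88 23.00
      vertex 16.42 24.88 0.00
      vertex 0.00 24.88 0.00
    endloop
  endfacet
  facet normal 0.0000 1.0000 0.0000
    outer loop
      vertex 0.00 24.88 23.00
      vertex 16.42 24.88 23.00
      vertex 0.00 24.88 0.00
    endloop
  endfacet
  facet normal -1.0000 0.0000 0.0000
    outer loop
      vertex 0.00 24.88 23.00
      vertex 0.00 24.88 0.00
      vertex 0.00 0.00 0.00
    endloop
  endfacet
  facet normal -1.0000 0.0000 0.0000
    outer loop
      vertex 0.00 0.00 23.00
      vertex 0.00 24.88 23.00
      vertex 0.00 0.00 0.00
    endloop
  endfacet
  facet normal 1.0000 0.0000 0.0000
    outer loop
      vertex 16.42 0.00 0.00
      vertex 16.42 24.88 0.00
      vertex 16.42 24.88 23.00
    endloop
  endfacet
  facet normal 1.0000 0.0000 0.0000
    outer loop
      vertex 16.42 0.00 0.00
      vertex 16.42 24.88 23.00
      vertex 16.42 0.00 23.00
    endloop
  endfacet
endsolid part

The G0 Z moves step by Δz≈3.29 mm. Every layer's G1 loop is the same polygon, so the solid is a straight extrusion of it from z=0 to z≈23. Closing with flat bottom and top caps and triangulating gives 12 facets — a rectangular box, roughly 16.4 × 24.9 mm footprint and 23 mm tall.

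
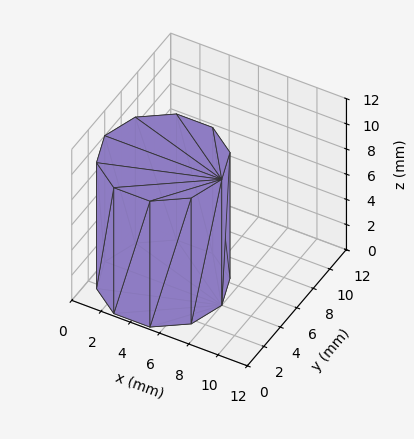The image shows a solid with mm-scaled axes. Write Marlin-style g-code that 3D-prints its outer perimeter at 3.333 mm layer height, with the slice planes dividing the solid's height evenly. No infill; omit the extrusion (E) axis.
Reading the render: the shape is a regular 10-sided prism (a cylinder approximated with 10 flat sides), circumscribed radius ≈ 4 mm, height ≈ 10 mm (dimensions read to the nearest mm from the axis ticks). For the g-code, the solid's height is divided into equal slices at the stated Δz and each level perimeter traced with G1 moves after a G0 lift.

; perimeter-only toolpath
G21 ; units = mm
G90 ; absolute positioning
G28 ; home
; layer 1
G0 Z3.333
G0 X8.000 Y4.000
G1 X7.236 Y6.351
G1 X5.236 Y7.804
G1 X2.764 Y7.804
G1 X0.764 Y6.351
G1 X0.000 Y4.000
G1 X0.764 Y1.649
G1 X2.764 Y0.196
G1 X5.236 Y0.196
G1 X7.236 Y1.649
G1 X8.000 Y4.000
; layer 2
G0 Z6.667
G0 X8.000 Y4.000
G1 X7.236 Y6.351
G1 X5.236 Y7.804
G1 X2.764 Y7.804
G1 X0.764 Y6.351
G1 X0.000 Y4.000
G1 X0.764 Y1.649
G1 X2.764 Y0.196
G1 X5.236 Y0.196
G1 X7.236 Y1.649
G1 X8.000 Y4.000
; layer 3
G0 Z10.000
G0 X8.000 Y4.000
G1 X7.236 Y6.351
G1 X5.236 Y7.804
G1 X2.764 Y7.804
G1 X0.764 Y6.351
G1 X0.000 Y4.000
G1 X0.764 Y1.649
G1 X2.764 Y0.196
G1 X5.236 Y0.196
G1 X7.236 Y1.649
G1 X8.000 Y4.000
M2 ; end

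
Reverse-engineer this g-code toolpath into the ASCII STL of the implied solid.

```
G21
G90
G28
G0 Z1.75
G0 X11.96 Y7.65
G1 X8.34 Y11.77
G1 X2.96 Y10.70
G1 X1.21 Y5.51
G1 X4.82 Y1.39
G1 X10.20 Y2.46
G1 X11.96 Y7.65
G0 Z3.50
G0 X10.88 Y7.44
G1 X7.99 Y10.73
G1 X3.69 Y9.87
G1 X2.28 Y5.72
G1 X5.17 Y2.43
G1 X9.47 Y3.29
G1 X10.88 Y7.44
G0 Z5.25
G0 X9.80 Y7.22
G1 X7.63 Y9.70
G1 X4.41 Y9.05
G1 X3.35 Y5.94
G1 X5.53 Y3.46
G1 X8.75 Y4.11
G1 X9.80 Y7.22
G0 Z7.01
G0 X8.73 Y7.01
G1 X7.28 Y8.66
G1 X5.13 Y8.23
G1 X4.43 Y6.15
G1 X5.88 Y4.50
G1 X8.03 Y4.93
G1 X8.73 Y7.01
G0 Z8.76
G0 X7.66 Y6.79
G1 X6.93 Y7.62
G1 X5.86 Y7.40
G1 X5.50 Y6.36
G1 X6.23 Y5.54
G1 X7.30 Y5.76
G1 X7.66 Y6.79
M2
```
solid part
  facet normal 0.0000 0.0000 -1.0000
    outer loop
      vertex 2.24 11.52 0.00
      vertex 8.69 12.81 0.00
      vertex 13.03 7.87 0.00
    endloop
  endfacet
  facet normal 0.0000 0.0000 -1.0000
    outer loop
      vertex 0.13 5.29 0.00
      vertex 2.24 11.52 0.00
      vertex 13.03 7.87 0.00
    endloop
  endfacet
  facet normal 0.0000 0.0000 -1.0000
    outer loop
      vertex 4.47 0.35 0.00
      vertex 0.13 5.29 0.00
      vertex 13.03 7.87 0.00
    endloop
  endfacet
  facet normal 0.0000 0.0000 -1.0000
    outer loop
      vertex 10.92 1.64 0.00
      vertex 4.47 0.35 0.00
      vertex 13.03 7.87 0.00
    endloop
  endfacet
  facet normal 0.6605 0.5802 0.4765
    outer loop
      vertex 13.03 7.87 0.00
      vertex 8.69 12.81 0.00
      vertex 6.58 6.58 10.51
    endloop
  endfacet
  facet normal -0.1724 0.8621 0.4764
    outer loop
      vertex 8.69 12.81 0.00
      vertex 2.24 11.52 0.00
      vertex 6.58 6.58 10.51
    endloop
  endfacet
  facet normal -0.8327 0.2820 0.4764
    outer loop
      vertex 2.24 11.52 0.00
      vertex 0.13 5.29 0.00
      vertex 6.58 6.58 10.51
    endloop
  endfacet
  facet normal -0.6605 -0.5802 0.4765
    outer loop
      vertex 0.13 5.29 0.00
      vertex 4.47 0.35 0.00
      vertex 6.58 6.58 10.51
    endloop
  endfacet
  facet normal 0.1724 -0.8621 0.4764
    outer loop
      vertex 4.47 0.35 0.00
      vertex 10.92 1.64 0.00
      vertex 6.58 6.58 10.51
    endloop
  endfacet
  facet normal 0.8327 -0.2820 0.4764
    outer loop
      vertex 10.92 1.64 0.00
      vertex 13.03 7.87 0.00
      vertex 6.58 6.58 10.51
    endloop
  endfacet
endsolid part

The G0 Z moves step by Δz≈1.75 mm. The G1 loops shrink linearly with z, so the solid tapers from its base footprint up to z≈10.5. Closing with a flat bottom cap and the tapered top and triangulating gives 10 facets — a regular 6-sided pyramid, base circumscribed radius ≈ 6.58 mm, apex at z ≈ 10.5 mm.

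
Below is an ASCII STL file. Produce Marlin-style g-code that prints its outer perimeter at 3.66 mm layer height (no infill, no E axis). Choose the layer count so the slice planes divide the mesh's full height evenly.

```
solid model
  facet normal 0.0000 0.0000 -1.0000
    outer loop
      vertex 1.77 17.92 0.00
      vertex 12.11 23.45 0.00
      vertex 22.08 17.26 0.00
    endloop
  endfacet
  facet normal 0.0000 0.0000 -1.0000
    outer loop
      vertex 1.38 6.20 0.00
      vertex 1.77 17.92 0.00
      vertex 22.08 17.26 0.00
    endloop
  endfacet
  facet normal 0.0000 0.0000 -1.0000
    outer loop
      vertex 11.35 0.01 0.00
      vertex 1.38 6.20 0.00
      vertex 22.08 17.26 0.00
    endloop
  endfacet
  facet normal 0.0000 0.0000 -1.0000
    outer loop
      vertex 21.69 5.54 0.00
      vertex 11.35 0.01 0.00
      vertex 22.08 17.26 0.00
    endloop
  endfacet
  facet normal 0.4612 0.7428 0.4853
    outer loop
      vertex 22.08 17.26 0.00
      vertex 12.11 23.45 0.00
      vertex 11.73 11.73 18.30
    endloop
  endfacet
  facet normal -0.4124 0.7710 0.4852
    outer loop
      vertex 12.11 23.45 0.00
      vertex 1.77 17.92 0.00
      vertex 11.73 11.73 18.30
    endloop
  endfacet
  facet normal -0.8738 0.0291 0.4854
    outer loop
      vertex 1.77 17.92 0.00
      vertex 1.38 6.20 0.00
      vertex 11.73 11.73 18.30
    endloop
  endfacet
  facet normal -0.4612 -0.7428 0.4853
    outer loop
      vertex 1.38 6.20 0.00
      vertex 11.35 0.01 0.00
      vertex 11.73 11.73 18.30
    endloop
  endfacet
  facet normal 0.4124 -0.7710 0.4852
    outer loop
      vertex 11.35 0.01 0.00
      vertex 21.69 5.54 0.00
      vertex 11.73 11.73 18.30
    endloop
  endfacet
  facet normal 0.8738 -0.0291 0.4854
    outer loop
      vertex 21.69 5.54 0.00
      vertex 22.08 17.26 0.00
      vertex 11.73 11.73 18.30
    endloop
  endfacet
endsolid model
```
; perimeter-only toolpath
G21 ; units = mm
G90 ; absolute positioning
G28 ; home
; layer 1
G0 Z3.66
G0 X20.01 Y16.15
G1 X12.03 Y21.11
G1 X3.76 Y16.68
G1 X3.45 Y7.31
G1 X11.43 Y2.35
G1 X19.70 Y6.78
G1 X20.01 Y16.15
; layer 2
G0 Z7.32
G0 X17.94 Y15.05
G1 X11.96 Y18.76
G1 X5.75 Y15.44
G1 X5.52 Y8.41
G1 X11.50 Y4.70
G1 X17.71 Y8.02
G1 X17.94 Y15.05
; layer 3
G0 Z10.98
G0 X15.87 Y13.94
G1 X11.88 Y16.42
G1 X7.75 Y14.21
G1 X7.59 Y9.52
G1 X11.58 Y7.04
G1 X15.71 Y9.25
G1 X15.87 Y13.94
; layer 4
G0 Z14.64
G0 X13.80 Y12.84
G1 X11.81 Y14.07
G1 X9.74 Y12.97
G1 X9.66 Y10.62
G1 X11.65 Y9.39
G1 X13.72 Y10.49
G1 X13.80 Y12.84
M2 ; end

The solid is a regular 6-sided pyramid, base circumscribed radius ≈ 11.7 mm, apex at z ≈ 18.3 mm. Slicing at Δz = 3.66 mm — 5 equal slices spanning the solid's height, so layer i sits at z = i·h/5 — gives 4 non-empty perimeters. Each is a 6-segment closed polygon; G0 lifts to the layer z and rapids to the start vertex, then G1 traces the edges. The cross-section shrinks linearly with z (the slice at the apex is degenerate and omitted).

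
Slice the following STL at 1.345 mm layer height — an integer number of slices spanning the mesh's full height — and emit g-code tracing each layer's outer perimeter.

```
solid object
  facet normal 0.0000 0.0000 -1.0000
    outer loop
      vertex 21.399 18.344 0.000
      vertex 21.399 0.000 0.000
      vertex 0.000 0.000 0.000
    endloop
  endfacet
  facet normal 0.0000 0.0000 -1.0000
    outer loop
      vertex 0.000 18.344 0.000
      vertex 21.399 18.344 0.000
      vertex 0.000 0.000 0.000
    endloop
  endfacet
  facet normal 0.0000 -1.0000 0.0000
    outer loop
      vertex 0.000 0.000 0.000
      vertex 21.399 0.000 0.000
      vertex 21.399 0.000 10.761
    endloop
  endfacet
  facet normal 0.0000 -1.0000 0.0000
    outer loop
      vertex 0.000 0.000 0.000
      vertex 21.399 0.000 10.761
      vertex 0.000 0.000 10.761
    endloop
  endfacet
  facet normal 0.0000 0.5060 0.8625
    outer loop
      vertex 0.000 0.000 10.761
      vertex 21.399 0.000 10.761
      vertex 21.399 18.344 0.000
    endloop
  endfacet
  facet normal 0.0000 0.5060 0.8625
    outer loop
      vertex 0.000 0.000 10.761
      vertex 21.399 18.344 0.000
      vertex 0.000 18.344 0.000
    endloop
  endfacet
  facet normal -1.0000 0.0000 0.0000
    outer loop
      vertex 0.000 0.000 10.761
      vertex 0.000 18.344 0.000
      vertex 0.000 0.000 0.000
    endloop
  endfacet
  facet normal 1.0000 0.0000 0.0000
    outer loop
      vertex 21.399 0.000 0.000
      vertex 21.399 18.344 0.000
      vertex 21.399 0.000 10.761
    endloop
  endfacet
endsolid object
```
; perimeter-only toolpath
G21 ; units = mm
G90 ; absolute positioning
G28 ; home
; layer 1
G0 Z1.345
G0 X0.000 Y0.000
G1 X21.399 Y0.000
G1 X21.399 Y16.051
G1 X0.000 Y16.051
G1 X0.000 Y0.000
; layer 2
G0 Z2.690
G0 X0.000 Y0.000
G1 X21.399 Y0.000
G1 X21.399 Y13.758
G1 X0.000 Y13.758
G1 X0.000 Y0.000
; layer 3
G0 Z4.035
G0 X0.000 Y0.000
G1 X21.399 Y0.000
G1 X21.399 Y11.465
G1 X0.000 Y11.465
G1 X0.000 Y0.000
; layer 4
G0 Z5.380
G0 X0.000 Y0.000
G1 X21.399 Y0.000
G1 X21.399 Y9.172
G1 X0.000 Y9.172
G1 X0.000 Y0.000
; layer 5
G0 Z6.726
G0 X0.000 Y0.000
G1 X21.399 Y0.000
G1 X21.399 Y6.879
G1 X0.000 Y6.879
G1 X0.000 Y0.000
; layer 6
G0 Z8.071
G0 X0.000 Y0.000
G1 X21.399 Y0.000
G1 X21.399 Y4.586
G1 X0.000 Y4.586
G1 X0.000 Y0.000
; layer 7
G0 Z9.416
G0 X0.000 Y0.000
G1 X21.399 Y0.000
G1 X21.399 Y2.293
G1 X0.000 Y2.293
G1 X0.000 Y0.000
M2 ; end

The solid is a wedge (ramp): 21.4 × 18.3 mm base, rising to 10.8 mm along the y=0 edge and sloping linearly to z=0 at y=18.3. Slicing at Δz = 1.345 mm — 8 equal slices spanning the solid's height, so layer i sits at z = i·h/8 — gives 7 non-empty perimeters. Each is a 4-segment closed polygon; G0 lifts to the layer z and rapids to the start vertex, then G1 traces the edges. The cross-section shrinks linearly with z (the slice at the apex is degenerate and omitted).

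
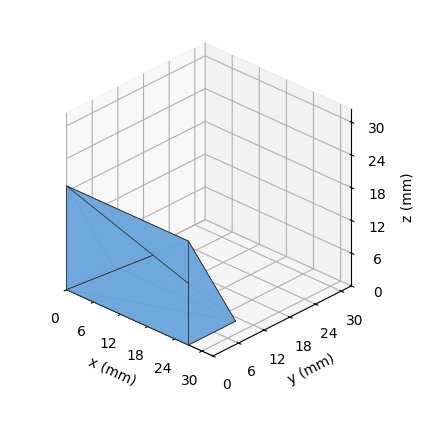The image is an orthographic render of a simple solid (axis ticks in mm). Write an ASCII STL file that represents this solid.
Reading the render: the shape is a wedge (ramp): 27 × 11 mm base, rising to 19 mm along the y=0 edge and sloping linearly to z=0 at y=11 (dimensions read to the nearest mm from the axis ticks). For the STL, each face is triangulated and given an outward normal.

solid part
  facet normal 0.0000 0.0000 -1.0000
    outer loop
      vertex 27.00 11.00 0.00
      vertex 27.00 0.00 0.00
      vertex 0.00 0.00 0.00
    endloop
  endfacet
  facet normal 0.0000 0.0000 -1.0000
    outer loop
      vertex 0.00 11.00 0.00
      vertex 27.00 11.00 0.00
      vertex 0.00 0.00 0.00
    endloop
  endfacet
  facet normal 0.0000 -1.0000 0.0000
    outer loop
      vertex 0.00 0.00 0.00
      vertex 27.00 0.00 0.00
      vertex 27.00 0.00 19.00
    endloop
  endfacet
  facet normal 0.0000 -1.0000 0.0000
    outer loop
      vertex 0.00 0.00 0.00
      vertex 27.00 0.00 19.00
      vertex 0.00 0.00 19.00
    endloop
  endfacet
  facet normal 0.0000 0.8654 0.5010
    outer loop
      vertex 0.00 0.00 19.00
      vertex 27.00 0.00 19.00
      vertex 27.00 11.00 0.00
    endloop
  endfacet
  facet normal 0.0000 0.8654 0.5010
    outer loop
      vertex 0.00 0.00 19.00
      vertex 27.00 11.00 0.00
      vertex 0.00 11.00 0.00
    endloop
  endfacet
  facet normal -1.0000 0.0000 0.0000
    outer loop
      vertex 0.00 0.00 19.00
      vertex 0.00 11.00 0.00
      vertex 0.00 0.00 0.00
    endloop
  endfacet
  facet normal 1.0000 0.0000 0.0000
    outer loop
      vertex 27.00 0.00 0.00
      vertex 27.00 11.00 0.00
      vertex 27.00 0.00 19.00
    endloop
  endfacet
endsolid part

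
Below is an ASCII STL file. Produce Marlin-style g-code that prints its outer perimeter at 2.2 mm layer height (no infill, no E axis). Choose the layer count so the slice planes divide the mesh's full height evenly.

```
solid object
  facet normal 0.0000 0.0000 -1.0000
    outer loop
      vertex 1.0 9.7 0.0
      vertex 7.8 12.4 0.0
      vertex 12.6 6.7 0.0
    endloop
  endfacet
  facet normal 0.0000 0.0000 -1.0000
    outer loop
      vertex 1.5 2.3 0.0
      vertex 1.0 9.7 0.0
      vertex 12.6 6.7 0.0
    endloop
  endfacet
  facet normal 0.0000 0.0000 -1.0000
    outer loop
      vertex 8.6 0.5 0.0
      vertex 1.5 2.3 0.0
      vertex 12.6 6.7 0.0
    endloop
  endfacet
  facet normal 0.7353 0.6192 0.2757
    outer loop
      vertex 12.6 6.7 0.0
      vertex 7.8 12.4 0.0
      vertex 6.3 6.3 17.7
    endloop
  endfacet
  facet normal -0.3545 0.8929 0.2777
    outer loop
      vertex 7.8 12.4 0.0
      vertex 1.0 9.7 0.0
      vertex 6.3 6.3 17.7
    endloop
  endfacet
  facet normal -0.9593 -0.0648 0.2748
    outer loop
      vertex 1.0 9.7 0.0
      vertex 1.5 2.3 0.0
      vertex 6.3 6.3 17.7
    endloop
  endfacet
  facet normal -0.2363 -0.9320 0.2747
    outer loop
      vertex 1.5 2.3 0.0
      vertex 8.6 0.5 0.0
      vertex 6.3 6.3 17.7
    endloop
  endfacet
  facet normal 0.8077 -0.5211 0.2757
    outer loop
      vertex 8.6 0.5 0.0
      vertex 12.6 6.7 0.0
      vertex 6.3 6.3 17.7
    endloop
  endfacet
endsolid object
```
; perimeter-only toolpath
G21 ; units = mm
G90 ; absolute positioning
G28 ; home
; layer 1
G0 Z2.2
G0 X11.8 Y6.6
G1 X7.6 Y11.6
G1 X1.7 Y9.3
G1 X2.1 Y2.8
G1 X8.3 Y1.2
G1 X11.8 Y6.6
; layer 2
G0 Z4.4
G0 X11.0 Y6.6
G1 X7.4 Y10.9
G1 X2.3 Y8.8
G1 X2.7 Y3.3
G1 X8.0 Y1.9
G1 X11.0 Y6.6
; layer 3
G0 Z6.6
G0 X10.2 Y6.5
G1 X7.2 Y10.1
G1 X3.0 Y8.4
G1 X3.3 Y3.8
G1 X7.7 Y2.7
G1 X10.2 Y6.5
; layer 4
G0 Z8.8
G0 X9.4 Y6.5
G1 X7.0 Y9.3
G1 X3.6 Y8.0
G1 X3.9 Y4.3
G1 X7.4 Y3.4
G1 X9.4 Y6.5
; layer 5
G0 Z11.1
G0 X8.7 Y6.5
G1 X6.9 Y8.6
G1 X4.3 Y7.6
G1 X4.5 Y4.8
G1 X7.2 Y4.1
G1 X8.7 Y6.5
; layer 6
G0 Z13.3
G0 X7.9 Y6.4
G1 X6.7 Y7.8
G1 X5.0 Y7.1
G1 X5.1 Y5.3
G1 X6.9 Y4.8
G1 X7.9 Y6.4
; layer 7
G0 Z15.5
G0 X7.1 Y6.4
G1 X6.5 Y7.1
G1 X5.6 Y6.7
G1 X5.7 Y5.8
G1 X6.6 Y5.6
G1 X7.1 Y6.4
M2 ; end

The solid is a regular 5-sided pyramid, base circumscribed radius ≈ 6.3 mm, apex at z ≈ 17.7 mm. Slicing at Δz = 2.2 mm — 8 equal slices spanning the solid's height, so layer i sits at z = i·h/8 — gives 7 non-empty perimeters. Each is a 5-segment closed polygon; G0 lifts to the layer z and rapids to the start vertex, then G1 traces the edges. The cross-section shrinks linearly with z (the slice at the apex is degenerate and omitted).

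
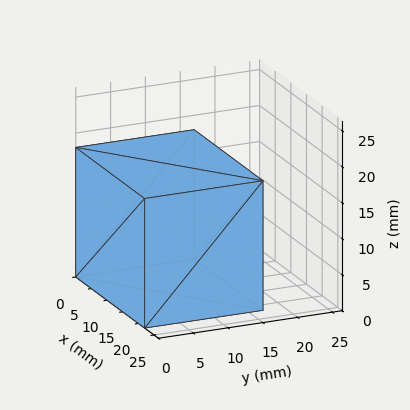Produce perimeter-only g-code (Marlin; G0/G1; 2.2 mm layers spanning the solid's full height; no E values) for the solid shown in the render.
Reading the render: the shape is a rectangular box, roughly 22 × 17 mm footprint and 18 mm tall (dimensions read to the nearest mm from the axis ticks). For the g-code, the solid's height is divided into equal slices at the stated Δz and each level perimeter traced with G1 moves after a G0 lift.

; perimeter-only toolpath
G21 ; units = mm
G90 ; absolute positioning
G28 ; home
; layer 1
G0 Z2.2
G0 X0.0 Y0.0
G1 X22.0 Y0.0
G1 X22.0 Y17.0
G1 X0.0 Y17.0
G1 X0.0 Y0.0
; layer 2
G0 Z4.5
G0 X0.0 Y0.0
G1 X22.0 Y0.0
G1 X22.0 Y17.0
G1 X0.0 Y17.0
G1 X0.0 Y0.0
; layer 3
G0 Z6.8
G0 X0.0 Y0.0
G1 X22.0 Y0.0
G1 X22.0 Y17.0
G1 X0.0 Y17.0
G1 X0.0 Y0.0
; layer 4
G0 Z9.0
G0 X0.0 Y0.0
G1 X22.0 Y0.0
G1 X22.0 Y17.0
G1 X0.0 Y17.0
G1 X0.0 Y0.0
; layer 5
G0 Z11.2
G0 X0.0 Y0.0
G1 X22.0 Y0.0
G1 X22.0 Y17.0
G1 X0.0 Y17.0
G1 X0.0 Y0.0
; layer 6
G0 Z13.5
G0 X0.0 Y0.0
G1 X22.0 Y0.0
G1 X22.0 Y17.0
G1 X0.0 Y17.0
G1 X0.0 Y0.0
; layer 7
G0 Z15.8
G0 X0.0 Y0.0
G1 X22.0 Y0.0
G1 X22.0 Y17.0
G1 X0.0 Y17.0
G1 X0.0 Y0.0
; layer 8
G0 Z18.0
G0 X0.0 Y0.0
G1 X22.0 Y0.0
G1 X22.0 Y17.0
G1 X0.0 Y17.0
G1 X0.0 Y0.0
M2 ; end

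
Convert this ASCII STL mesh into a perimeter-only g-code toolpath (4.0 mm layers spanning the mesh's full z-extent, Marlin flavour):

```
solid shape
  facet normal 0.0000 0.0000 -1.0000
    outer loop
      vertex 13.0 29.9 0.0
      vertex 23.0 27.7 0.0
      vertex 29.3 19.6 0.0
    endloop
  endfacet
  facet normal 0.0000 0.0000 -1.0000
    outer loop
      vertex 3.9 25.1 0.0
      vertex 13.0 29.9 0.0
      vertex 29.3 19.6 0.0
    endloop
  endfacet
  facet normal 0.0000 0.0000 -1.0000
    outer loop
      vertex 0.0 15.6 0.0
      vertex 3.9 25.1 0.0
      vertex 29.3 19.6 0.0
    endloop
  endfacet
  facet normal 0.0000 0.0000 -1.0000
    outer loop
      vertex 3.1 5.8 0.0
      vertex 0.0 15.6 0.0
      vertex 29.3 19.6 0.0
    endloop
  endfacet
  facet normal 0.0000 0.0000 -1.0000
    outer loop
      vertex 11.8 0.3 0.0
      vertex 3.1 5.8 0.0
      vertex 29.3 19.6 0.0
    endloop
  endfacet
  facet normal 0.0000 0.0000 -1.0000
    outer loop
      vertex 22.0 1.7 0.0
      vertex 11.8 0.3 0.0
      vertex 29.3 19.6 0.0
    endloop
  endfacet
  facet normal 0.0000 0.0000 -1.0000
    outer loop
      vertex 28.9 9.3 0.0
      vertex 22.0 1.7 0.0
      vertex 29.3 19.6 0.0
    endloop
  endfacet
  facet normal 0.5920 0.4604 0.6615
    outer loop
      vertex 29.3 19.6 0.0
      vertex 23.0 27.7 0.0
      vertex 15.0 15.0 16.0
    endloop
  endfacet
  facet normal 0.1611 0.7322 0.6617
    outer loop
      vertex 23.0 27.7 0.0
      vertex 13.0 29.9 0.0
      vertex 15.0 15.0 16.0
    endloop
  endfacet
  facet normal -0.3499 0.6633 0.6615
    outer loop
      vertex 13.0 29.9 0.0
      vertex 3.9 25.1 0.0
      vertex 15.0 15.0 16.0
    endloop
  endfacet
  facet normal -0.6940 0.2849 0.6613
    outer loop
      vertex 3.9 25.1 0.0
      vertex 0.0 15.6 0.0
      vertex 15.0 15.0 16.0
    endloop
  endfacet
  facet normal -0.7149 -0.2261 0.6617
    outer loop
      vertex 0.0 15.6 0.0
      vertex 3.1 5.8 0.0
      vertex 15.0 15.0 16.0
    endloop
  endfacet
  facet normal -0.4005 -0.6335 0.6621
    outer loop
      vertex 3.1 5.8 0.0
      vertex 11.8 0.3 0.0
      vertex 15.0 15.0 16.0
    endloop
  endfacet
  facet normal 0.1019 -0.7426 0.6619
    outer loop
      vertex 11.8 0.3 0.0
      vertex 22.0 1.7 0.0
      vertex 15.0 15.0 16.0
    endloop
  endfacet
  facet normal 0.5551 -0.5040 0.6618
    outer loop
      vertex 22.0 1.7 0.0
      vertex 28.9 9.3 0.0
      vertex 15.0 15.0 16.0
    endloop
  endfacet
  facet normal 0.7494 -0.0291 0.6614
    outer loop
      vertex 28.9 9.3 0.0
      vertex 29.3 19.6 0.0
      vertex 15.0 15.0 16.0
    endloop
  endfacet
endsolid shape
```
; perimeter-only toolpath
G21 ; units = mm
G90 ; absolute positioning
G28 ; home
; layer 1
G0 Z4.0
G0 X25.7 Y18.5
G1 X21.0 Y24.5
G1 X13.5 Y26.2
G1 X6.7 Y22.6
G1 X3.8 Y15.4
G1 X6.1 Y8.1
G1 X12.6 Y4.0
G1 X20.2 Y5.0
G1 X25.4 Y10.7
G1 X25.7 Y18.5
; layer 2
G0 Z8.0
G0 X22.1 Y17.3
G1 X19.0 Y21.4
G1 X14.0 Y22.4
G1 X9.4 Y20.1
G1 X7.5 Y15.3
G1 X9.1 Y10.4
G1 X13.4 Y7.7
G1 X18.5 Y8.3
G1 X21.9 Y12.2
G1 X22.1 Y17.3
; layer 3
G0 Z12.0
G0 X18.6 Y16.1
G1 X17.0 Y18.2
G1 X14.5 Y18.7
G1 X12.2 Y17.5
G1 X11.2 Y15.2
G1 X12.0 Y12.7
G1 X14.2 Y11.3
G1 X16.8 Y11.7
G1 X18.5 Y13.6
G1 X18.6 Y16.1
M2 ; end

The solid is a regular 9-sided pyramid, base circumscribed radius ≈ 15 mm, apex at z ≈ 16 mm. Slicing at Δz = 4.0 mm — 4 equal slices spanning the solid's height, so layer i sits at z = i·h/4 — gives 3 non-empty perimeters. Each is a 9-segment closed polygon; G0 lifts to the layer z and rapids to the start vertex, then G1 traces the edges. The cross-section shrinks linearly with z (the slice at the apex is degenerate and omitted).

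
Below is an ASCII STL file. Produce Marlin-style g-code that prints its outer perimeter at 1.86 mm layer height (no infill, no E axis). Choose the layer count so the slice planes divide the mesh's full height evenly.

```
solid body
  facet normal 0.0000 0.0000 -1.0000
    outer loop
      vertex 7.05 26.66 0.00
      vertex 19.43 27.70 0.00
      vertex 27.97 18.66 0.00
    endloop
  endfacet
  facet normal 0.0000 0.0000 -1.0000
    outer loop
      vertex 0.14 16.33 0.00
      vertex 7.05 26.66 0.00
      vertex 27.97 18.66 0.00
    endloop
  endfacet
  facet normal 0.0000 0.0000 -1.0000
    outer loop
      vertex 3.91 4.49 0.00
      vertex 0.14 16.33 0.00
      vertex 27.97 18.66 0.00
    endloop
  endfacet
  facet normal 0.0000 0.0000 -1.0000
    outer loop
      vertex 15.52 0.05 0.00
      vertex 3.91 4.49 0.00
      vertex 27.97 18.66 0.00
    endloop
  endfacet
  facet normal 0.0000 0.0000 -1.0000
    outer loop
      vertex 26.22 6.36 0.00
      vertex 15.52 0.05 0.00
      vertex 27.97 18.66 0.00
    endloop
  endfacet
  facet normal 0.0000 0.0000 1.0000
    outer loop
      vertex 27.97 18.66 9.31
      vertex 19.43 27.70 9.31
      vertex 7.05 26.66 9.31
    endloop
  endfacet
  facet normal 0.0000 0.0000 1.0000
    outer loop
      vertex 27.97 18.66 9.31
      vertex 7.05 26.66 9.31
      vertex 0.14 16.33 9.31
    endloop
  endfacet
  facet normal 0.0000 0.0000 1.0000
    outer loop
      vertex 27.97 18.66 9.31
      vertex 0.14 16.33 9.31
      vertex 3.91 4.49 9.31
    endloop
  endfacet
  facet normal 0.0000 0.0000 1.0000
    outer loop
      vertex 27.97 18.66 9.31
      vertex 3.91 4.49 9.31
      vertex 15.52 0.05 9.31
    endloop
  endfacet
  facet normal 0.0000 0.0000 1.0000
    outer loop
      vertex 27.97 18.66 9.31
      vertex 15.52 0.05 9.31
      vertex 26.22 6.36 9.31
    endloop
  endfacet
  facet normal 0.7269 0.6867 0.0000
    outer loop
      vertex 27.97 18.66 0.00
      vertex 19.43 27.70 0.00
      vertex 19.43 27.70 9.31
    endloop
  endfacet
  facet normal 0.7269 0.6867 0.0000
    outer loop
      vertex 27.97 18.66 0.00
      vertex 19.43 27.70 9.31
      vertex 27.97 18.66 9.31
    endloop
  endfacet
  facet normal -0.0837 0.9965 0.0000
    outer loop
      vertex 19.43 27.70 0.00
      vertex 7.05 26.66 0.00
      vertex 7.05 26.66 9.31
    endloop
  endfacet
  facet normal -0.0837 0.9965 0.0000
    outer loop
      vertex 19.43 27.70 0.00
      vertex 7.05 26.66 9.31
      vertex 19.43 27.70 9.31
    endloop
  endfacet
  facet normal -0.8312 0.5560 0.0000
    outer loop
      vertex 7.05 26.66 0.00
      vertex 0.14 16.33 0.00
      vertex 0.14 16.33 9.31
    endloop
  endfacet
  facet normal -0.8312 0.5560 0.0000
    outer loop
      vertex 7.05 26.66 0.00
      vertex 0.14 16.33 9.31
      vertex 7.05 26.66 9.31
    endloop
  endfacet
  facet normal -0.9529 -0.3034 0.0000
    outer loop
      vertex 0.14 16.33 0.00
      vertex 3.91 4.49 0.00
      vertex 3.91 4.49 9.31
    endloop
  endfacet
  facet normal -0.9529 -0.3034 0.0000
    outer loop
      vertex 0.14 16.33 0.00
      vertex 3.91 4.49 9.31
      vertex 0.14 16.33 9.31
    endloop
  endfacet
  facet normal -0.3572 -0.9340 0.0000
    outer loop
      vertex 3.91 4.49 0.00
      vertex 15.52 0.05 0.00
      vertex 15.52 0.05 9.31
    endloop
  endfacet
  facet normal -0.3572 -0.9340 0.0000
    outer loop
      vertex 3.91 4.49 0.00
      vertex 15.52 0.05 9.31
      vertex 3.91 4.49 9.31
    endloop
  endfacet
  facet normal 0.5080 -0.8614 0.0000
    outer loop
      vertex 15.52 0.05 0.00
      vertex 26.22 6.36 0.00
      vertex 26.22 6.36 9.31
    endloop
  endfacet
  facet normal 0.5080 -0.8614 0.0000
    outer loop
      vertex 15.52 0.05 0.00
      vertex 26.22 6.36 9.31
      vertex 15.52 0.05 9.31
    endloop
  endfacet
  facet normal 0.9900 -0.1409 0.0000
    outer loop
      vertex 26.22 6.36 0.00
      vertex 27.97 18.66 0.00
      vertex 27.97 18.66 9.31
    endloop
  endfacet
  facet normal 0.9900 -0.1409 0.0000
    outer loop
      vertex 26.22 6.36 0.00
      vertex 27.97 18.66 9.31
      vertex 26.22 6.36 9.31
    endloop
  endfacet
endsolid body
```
; perimeter-only toolpath
G21 ; units = mm
G90 ; absolute positioning
G28 ; home
; layer 1
G0 Z1.86
G0 X27.97 Y18.66
G1 X19.43 Y27.70
G1 X7.05 Y26.66
G1 X0.14 Y16.33
G1 X3.91 Y4.49
G1 X15.52 Y0.05
G1 X26.22 Y6.36
G1 X27.97 Y18.66
; layer 2
G0 Z3.72
G0 X27.97 Y18.66
G1 X19.43 Y27.70
G1 X7.05 Y26.66
G1 X0.14 Y16.33
G1 X3.91 Y4.49
G1 X15.52 Y0.05
G1 X26.22 Y6.36
G1 X27.97 Y18.66
; layer 3
G0 Z5.59
G0 X27.97 Y18.66
G1 X19.43 Y27.70
G1 X7.05 Y26.66
G1 X0.14 Y16.33
G1 X3.91 Y4.49
G1 X15.52 Y0.05
G1 X26.22 Y6.36
G1 X27.97 Y18.66
; layer 4
G0 Z7.45
G0 X27.97 Y18.66
G1 X19.43 Y27.70
G1 X7.05 Y26.66
G1 X0.14 Y16.33
G1 X3.91 Y4.49
G1 X15.52 Y0.05
G1 X26.22 Y6.36
G1 X27.97 Y18.66
; layer 5
G0 Z9.31
G0 X27.97 Y18.66
G1 X19.43 Y27.70
G1 X7.05 Y26.66
G1 X0.14 Y16.33
G1 X3.91 Y4.49
G1 X15.52 Y0.05
G1 X26.22 Y6.36
G1 X27.97 Y18.66
M2 ; end

The solid is a regular 7-sided prism (a cylinder approximated with 7 flat sides), circumscribed radius ≈ 14.3 mm, height ≈ 9.31 mm. Slicing at Δz = 1.86 mm — 5 equal slices spanning the solid's height, so layer i sits at z = i·h/5 — gives 5 non-empty perimeters. Each is a 7-segment closed polygon; G0 lifts to the layer z and rapids to the start vertex, then G1 traces the edges.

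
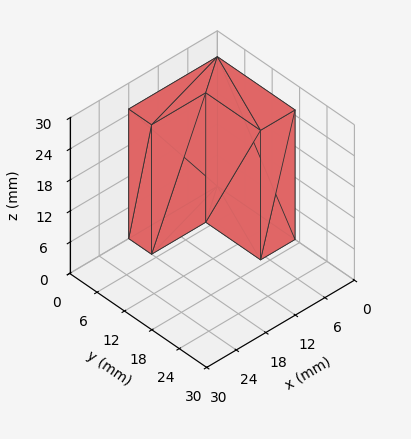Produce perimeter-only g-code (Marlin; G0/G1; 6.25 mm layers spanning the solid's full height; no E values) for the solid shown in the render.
Reading the render: the shape is an L-shaped prism: outer 18 × 17 mm, arm thicknesses ≈ 5 mm (horizontal) and 7 mm (vertical), extruded 25 mm in z (dimensions read to the nearest mm from the axis ticks). For the g-code, the solid's height is divided into equal slices at the stated Δz and each level perimeter traced with G1 moves after a G0 lift.

; perimeter-only toolpath
G21 ; units = mm
G90 ; absolute positioning
G28 ; home
; layer 1
G0 Z6.25
G0 X0.00 Y0.00
G1 X18.00 Y0.00
G1 X18.00 Y5.00
G1 X7.00 Y5.00
G1 X7.00 Y17.00
G1 X0.00 Y17.00
G1 X0.00 Y0.00
; layer 2
G0 Z12.50
G0 X0.00 Y0.00
G1 X18.00 Y0.00
G1 X18.00 Y5.00
G1 X7.00 Y5.00
G1 X7.00 Y17.00
G1 X0.00 Y17.00
G1 X0.00 Y0.00
; layer 3
G0 Z18.75
G0 X0.00 Y0.00
G1 X18.00 Y0.00
G1 X18.00 Y5.00
G1 X7.00 Y5.00
G1 X7.00 Y17.00
G1 X0.00 Y17.00
G1 X0.00 Y0.00
; layer 4
G0 Z25.00
G0 X0.00 Y0.00
G1 X18.00 Y0.00
G1 X18.00 Y5.00
G1 X7.00 Y5.00
G1 X7.00 Y17.00
G1 X0.00 Y17.00
G1 X0.00 Y0.00
M2 ; end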